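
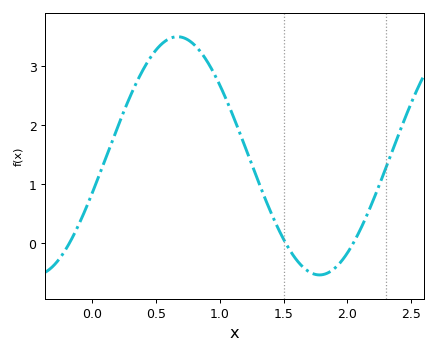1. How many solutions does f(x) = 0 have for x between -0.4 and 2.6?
3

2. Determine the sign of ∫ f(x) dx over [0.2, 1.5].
positive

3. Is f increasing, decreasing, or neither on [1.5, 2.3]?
neither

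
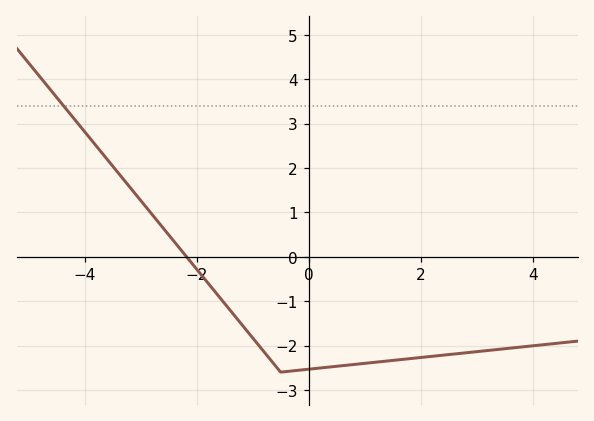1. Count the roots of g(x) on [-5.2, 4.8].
1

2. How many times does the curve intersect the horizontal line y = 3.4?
1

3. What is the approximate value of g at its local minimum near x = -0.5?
-2.6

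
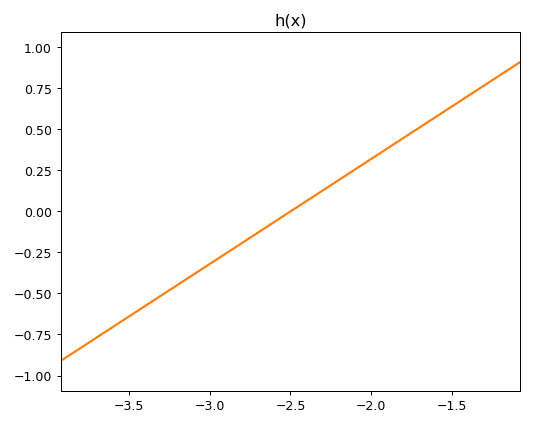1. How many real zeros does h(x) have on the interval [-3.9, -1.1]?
1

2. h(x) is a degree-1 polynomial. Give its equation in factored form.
y = 0.64(x + 2.5)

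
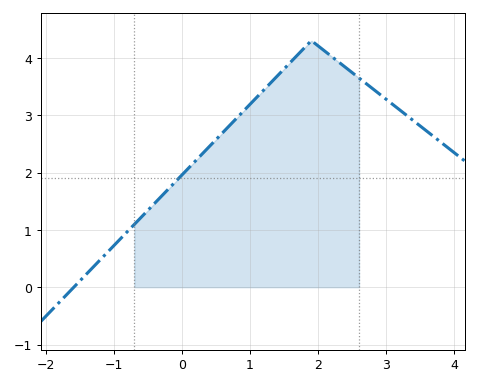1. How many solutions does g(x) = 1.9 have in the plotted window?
1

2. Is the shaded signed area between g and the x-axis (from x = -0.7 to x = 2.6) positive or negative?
positive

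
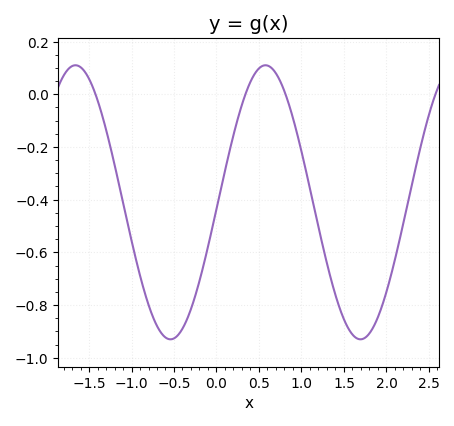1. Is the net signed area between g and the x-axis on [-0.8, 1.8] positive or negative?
negative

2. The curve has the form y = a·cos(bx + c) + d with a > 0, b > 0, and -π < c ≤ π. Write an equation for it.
y = 0.52cos(2.8x - 1.6) - 0.41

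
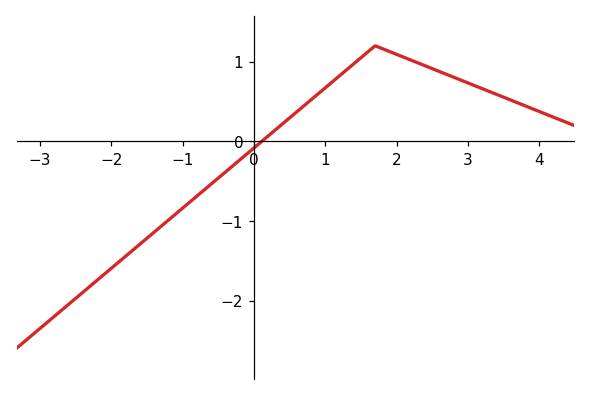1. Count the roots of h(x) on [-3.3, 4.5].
1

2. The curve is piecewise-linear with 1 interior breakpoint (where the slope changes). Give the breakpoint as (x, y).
(1.7, 1.2)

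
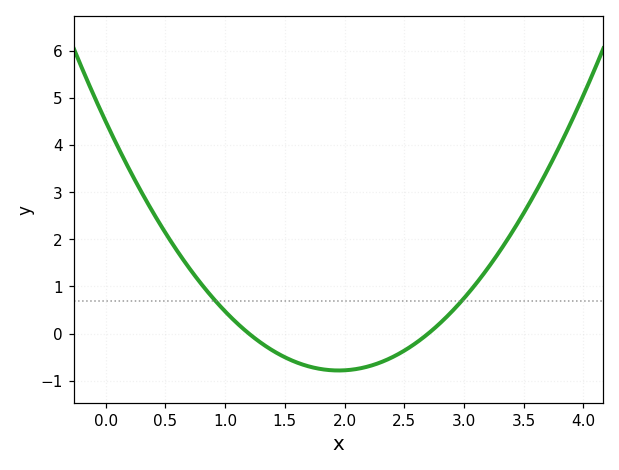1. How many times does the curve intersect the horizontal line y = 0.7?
2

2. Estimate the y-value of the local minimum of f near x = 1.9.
-0.8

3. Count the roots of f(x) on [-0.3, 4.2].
2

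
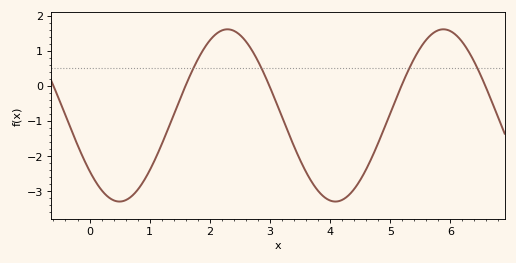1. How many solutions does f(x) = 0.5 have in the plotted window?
4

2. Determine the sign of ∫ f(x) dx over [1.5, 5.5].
negative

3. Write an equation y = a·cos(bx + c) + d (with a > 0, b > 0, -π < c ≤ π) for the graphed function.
y = 2.45cos(1.8x + 2.3) - 0.84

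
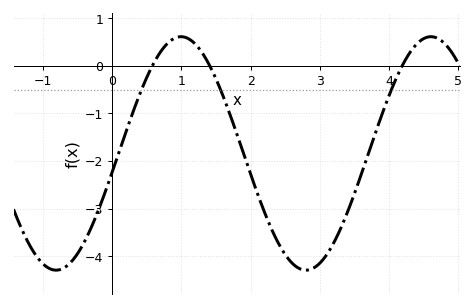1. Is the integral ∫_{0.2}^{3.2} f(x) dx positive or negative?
negative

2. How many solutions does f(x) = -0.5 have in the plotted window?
3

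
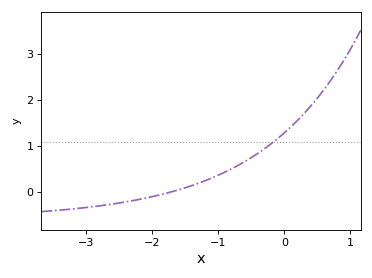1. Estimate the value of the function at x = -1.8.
-0.023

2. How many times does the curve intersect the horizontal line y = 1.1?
1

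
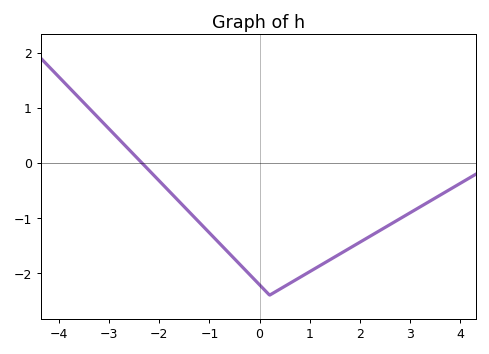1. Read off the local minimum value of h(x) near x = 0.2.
-2.4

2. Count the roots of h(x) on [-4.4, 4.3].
1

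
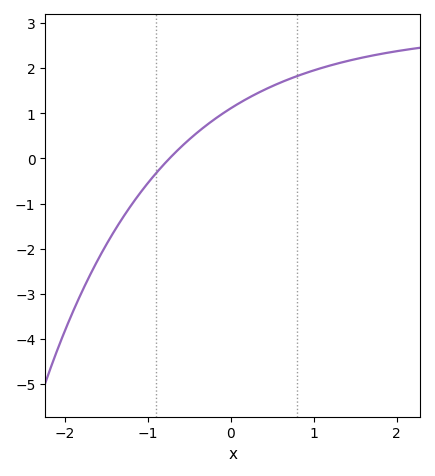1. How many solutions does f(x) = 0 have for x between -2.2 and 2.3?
1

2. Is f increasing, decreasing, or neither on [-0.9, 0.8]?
increasing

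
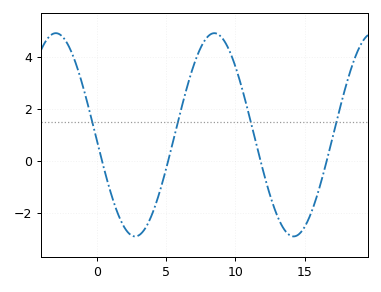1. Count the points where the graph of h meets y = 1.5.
4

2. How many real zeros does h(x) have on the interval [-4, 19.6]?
4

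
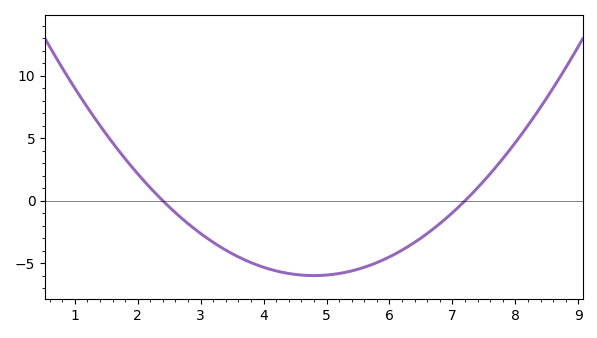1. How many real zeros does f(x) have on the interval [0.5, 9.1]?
2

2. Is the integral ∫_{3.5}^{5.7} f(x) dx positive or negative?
negative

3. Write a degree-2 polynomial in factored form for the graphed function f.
y = 1.04(x - 2.4)(x - 7.2)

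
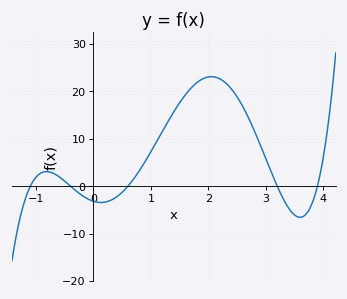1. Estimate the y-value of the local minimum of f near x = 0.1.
-3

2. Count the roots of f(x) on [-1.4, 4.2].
5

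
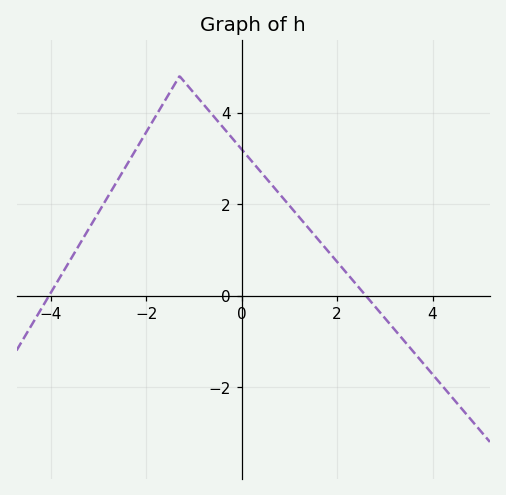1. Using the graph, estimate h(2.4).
0.2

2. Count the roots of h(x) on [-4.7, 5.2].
2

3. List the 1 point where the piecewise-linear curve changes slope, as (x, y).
(-1.3, 4.8)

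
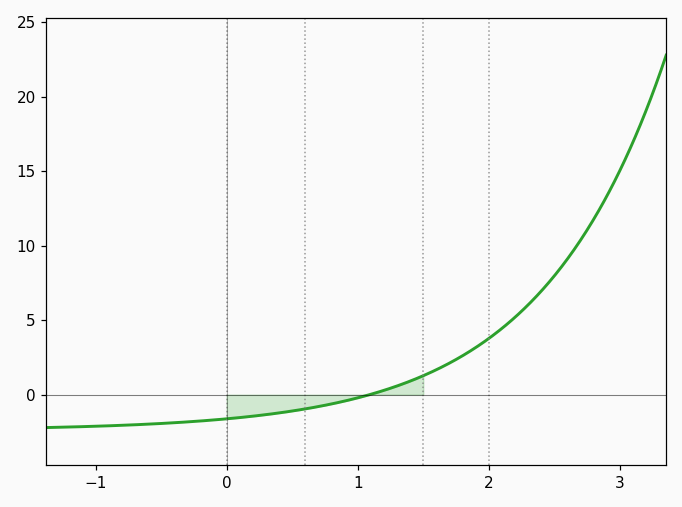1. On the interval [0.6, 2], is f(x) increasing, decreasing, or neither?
increasing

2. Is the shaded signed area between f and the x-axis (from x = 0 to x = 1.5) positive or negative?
negative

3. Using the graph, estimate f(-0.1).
-1.5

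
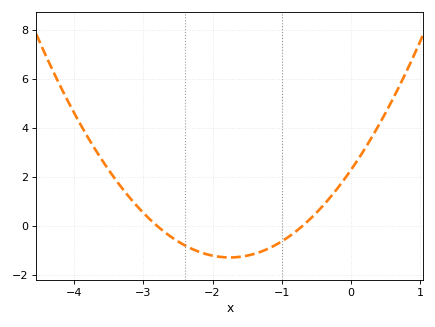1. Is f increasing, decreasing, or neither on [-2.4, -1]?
neither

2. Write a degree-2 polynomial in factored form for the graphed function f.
y = 1.17(x + 2.8)(x + 0.7)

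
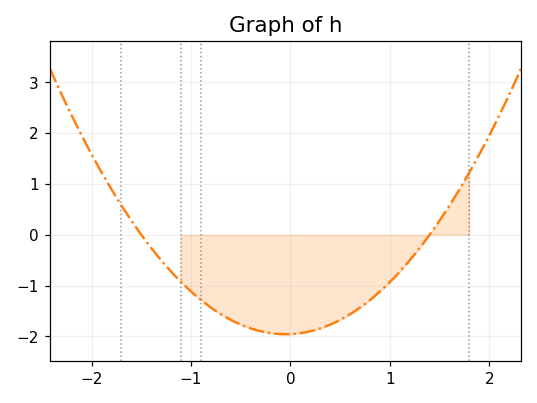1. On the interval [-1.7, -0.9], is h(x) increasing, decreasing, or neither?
decreasing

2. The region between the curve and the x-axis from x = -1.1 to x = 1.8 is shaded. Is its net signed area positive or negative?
negative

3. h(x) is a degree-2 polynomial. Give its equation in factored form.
y = 0.93(x + 1.5)(x - 1.4)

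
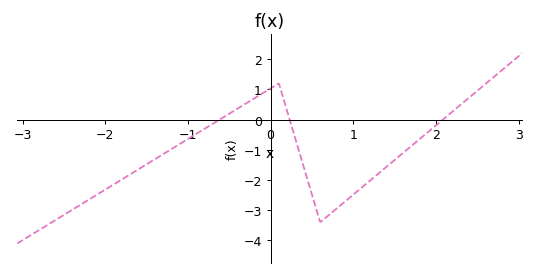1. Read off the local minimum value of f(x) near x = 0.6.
-3.4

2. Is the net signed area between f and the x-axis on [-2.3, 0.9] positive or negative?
negative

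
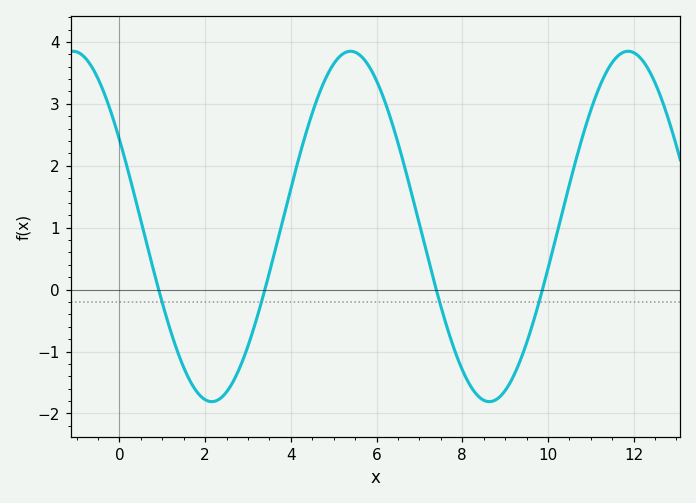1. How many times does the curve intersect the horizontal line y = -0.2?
4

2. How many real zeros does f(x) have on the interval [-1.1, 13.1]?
4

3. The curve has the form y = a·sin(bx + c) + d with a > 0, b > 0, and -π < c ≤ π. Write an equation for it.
y = 2.83sin(0.97x + 2.6) + 1.02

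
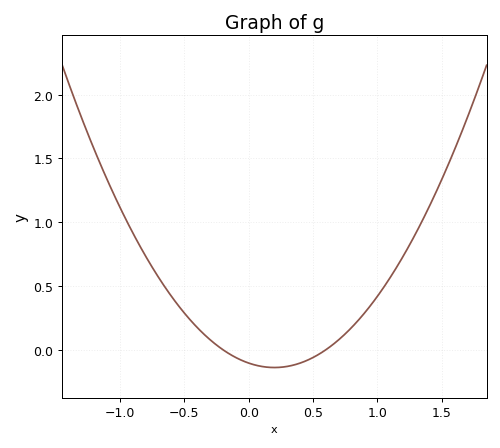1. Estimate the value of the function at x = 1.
0.418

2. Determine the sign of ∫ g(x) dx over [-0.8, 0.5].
positive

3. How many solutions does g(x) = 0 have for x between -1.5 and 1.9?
2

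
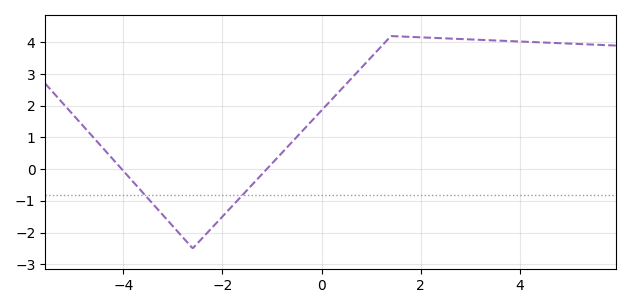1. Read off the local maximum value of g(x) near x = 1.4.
4.2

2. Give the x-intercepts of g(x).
-4.03, -1.11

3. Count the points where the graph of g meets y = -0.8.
2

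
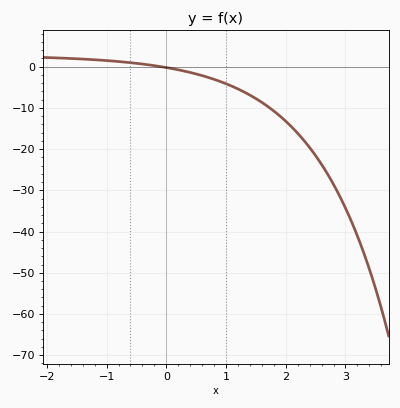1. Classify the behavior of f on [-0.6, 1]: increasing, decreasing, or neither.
decreasing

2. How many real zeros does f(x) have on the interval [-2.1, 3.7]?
1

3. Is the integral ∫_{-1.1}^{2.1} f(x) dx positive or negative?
negative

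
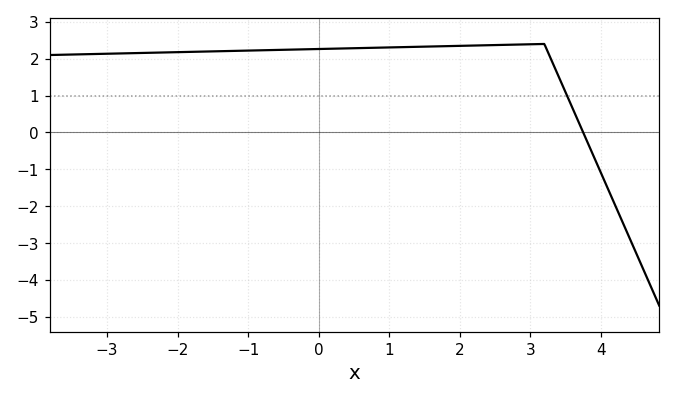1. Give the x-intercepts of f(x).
3.8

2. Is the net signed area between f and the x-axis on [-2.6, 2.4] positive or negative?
positive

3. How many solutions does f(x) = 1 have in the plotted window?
1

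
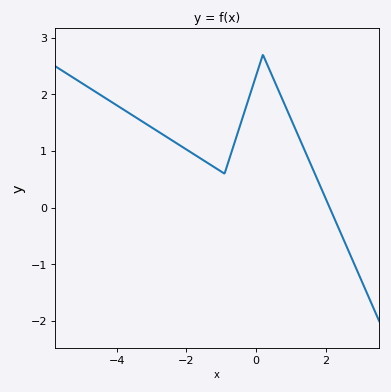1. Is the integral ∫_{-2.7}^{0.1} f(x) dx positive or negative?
positive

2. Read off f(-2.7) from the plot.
1.3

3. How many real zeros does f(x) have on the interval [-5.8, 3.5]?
1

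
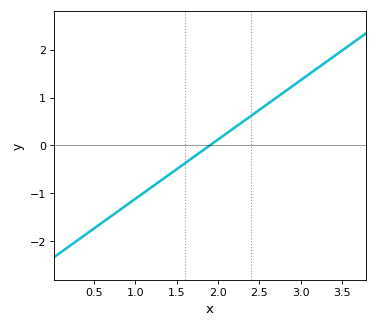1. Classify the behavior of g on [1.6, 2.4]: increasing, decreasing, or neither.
increasing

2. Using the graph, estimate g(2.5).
0.744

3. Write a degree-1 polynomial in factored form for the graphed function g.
y = 1.24(x - 1.9)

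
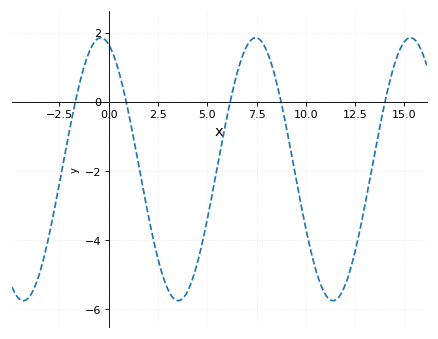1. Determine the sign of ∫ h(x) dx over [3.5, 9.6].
negative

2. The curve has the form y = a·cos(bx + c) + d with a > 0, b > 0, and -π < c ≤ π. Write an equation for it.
y = 3.8cos(0.8x + 0.32) - 1.95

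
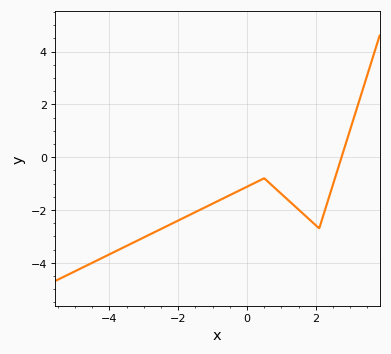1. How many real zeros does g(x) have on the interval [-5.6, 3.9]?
1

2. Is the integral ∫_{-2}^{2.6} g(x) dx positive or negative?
negative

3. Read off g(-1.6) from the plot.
-2.14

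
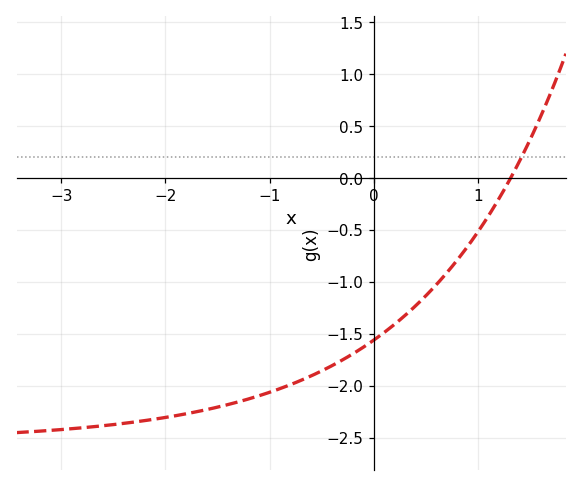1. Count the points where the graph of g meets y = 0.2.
1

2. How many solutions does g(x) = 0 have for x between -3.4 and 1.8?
1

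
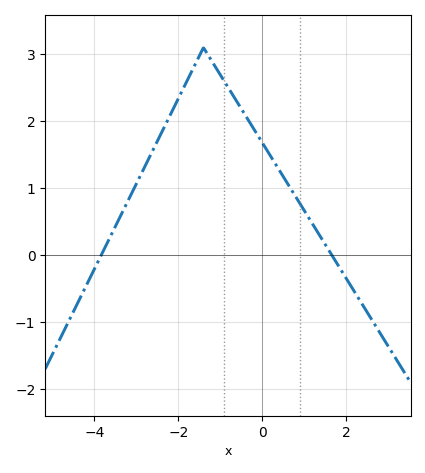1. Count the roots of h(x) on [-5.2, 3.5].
2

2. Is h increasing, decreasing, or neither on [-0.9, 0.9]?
decreasing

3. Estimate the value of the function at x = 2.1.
-0.4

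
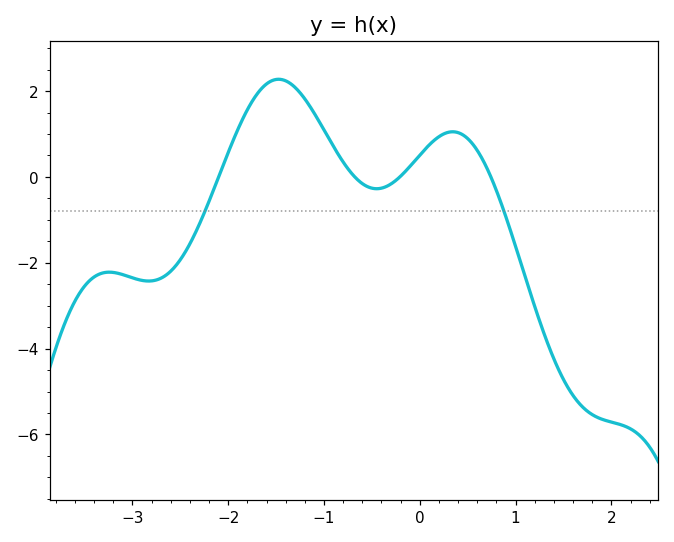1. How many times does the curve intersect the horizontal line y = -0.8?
2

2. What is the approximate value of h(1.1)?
-2.4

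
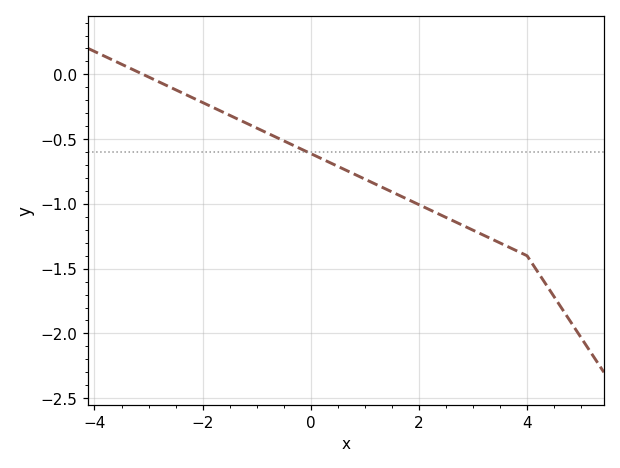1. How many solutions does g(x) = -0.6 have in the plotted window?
1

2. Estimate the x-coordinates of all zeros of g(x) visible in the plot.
-3.1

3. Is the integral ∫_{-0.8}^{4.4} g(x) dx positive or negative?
negative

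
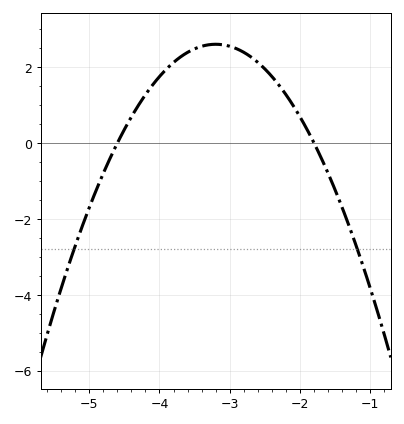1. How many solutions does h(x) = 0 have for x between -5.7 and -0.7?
2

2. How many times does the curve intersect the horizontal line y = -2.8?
2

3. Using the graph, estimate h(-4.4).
0.692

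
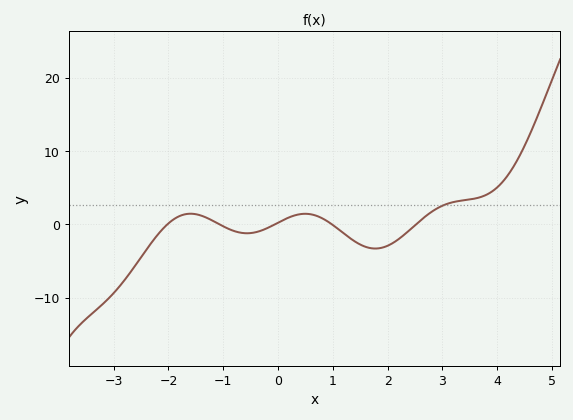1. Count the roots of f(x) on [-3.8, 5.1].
5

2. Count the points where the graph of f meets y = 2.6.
1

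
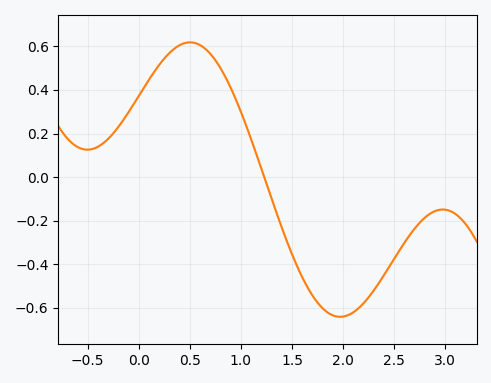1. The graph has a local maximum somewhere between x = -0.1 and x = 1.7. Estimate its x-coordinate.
0.5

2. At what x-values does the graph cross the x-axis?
1.2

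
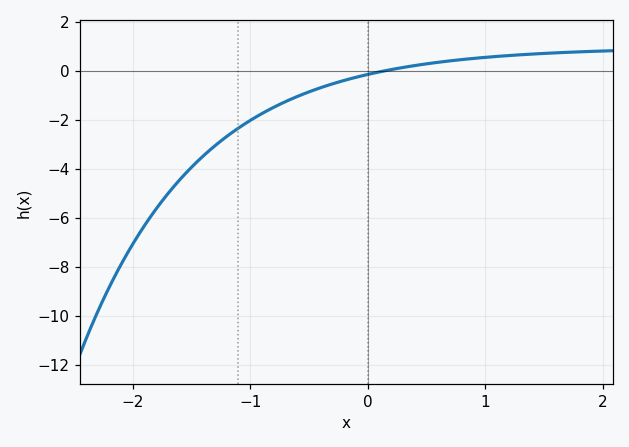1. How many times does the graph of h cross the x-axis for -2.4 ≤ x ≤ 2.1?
1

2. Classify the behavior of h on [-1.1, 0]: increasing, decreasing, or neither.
increasing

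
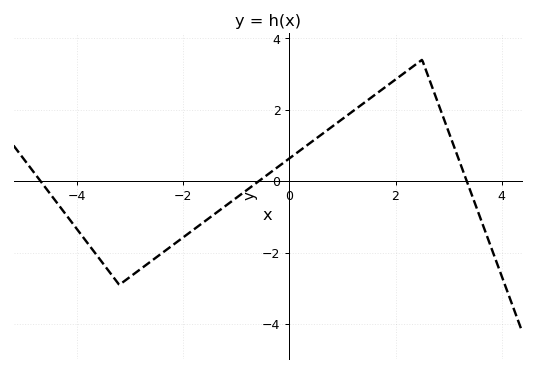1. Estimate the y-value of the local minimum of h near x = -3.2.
-2.9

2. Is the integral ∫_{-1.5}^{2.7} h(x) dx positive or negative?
positive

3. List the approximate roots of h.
-4.68, -0.576, 3.34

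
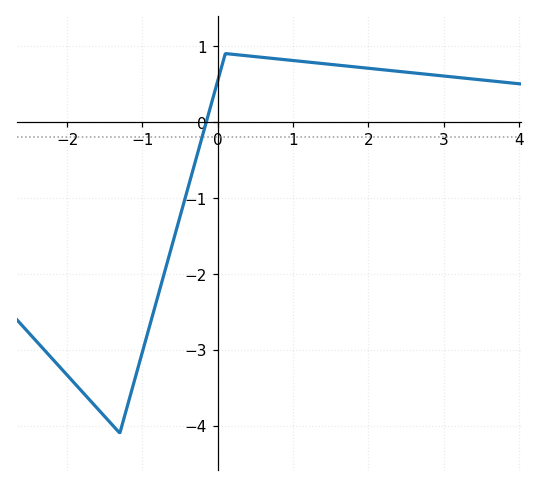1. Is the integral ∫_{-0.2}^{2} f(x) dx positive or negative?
positive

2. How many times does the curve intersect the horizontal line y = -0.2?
1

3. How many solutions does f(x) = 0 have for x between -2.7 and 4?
1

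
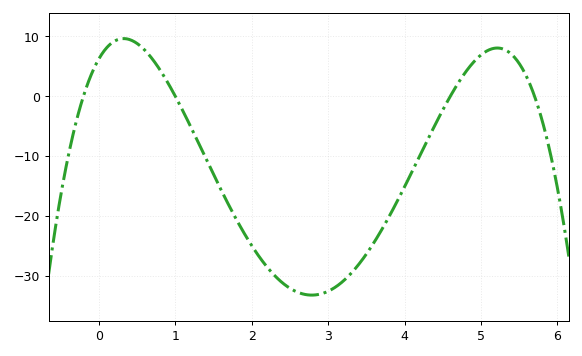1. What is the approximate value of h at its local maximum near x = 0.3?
10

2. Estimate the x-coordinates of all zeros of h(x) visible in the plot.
-0.2, 1, 4.6, 5.7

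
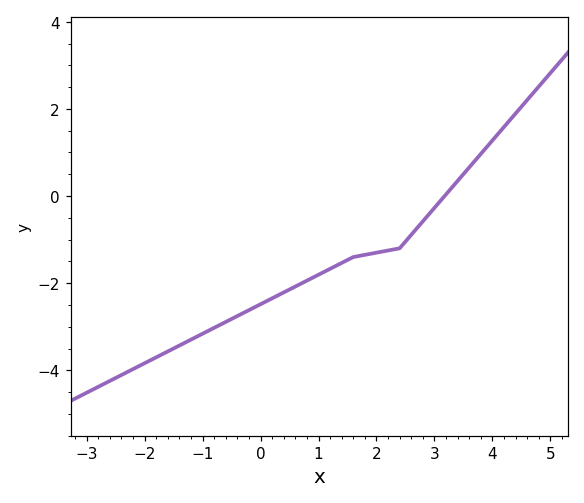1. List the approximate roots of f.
3.18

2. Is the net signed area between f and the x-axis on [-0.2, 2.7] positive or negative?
negative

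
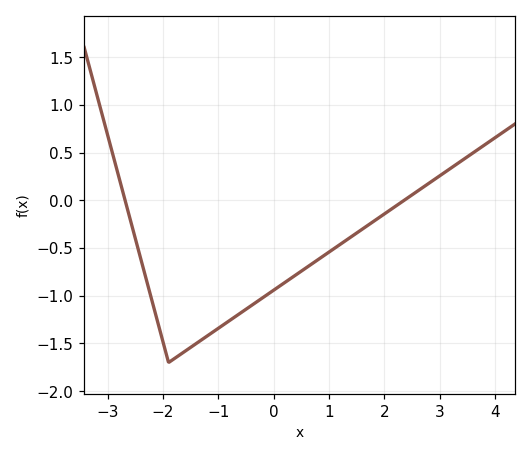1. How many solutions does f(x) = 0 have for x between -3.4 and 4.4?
2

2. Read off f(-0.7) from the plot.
-1.22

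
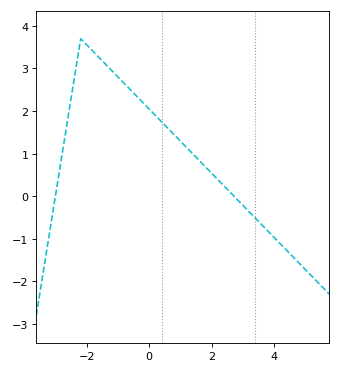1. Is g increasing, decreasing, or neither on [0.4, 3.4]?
decreasing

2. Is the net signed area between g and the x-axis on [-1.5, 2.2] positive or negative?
positive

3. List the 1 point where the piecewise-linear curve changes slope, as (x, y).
(-2.2, 3.7)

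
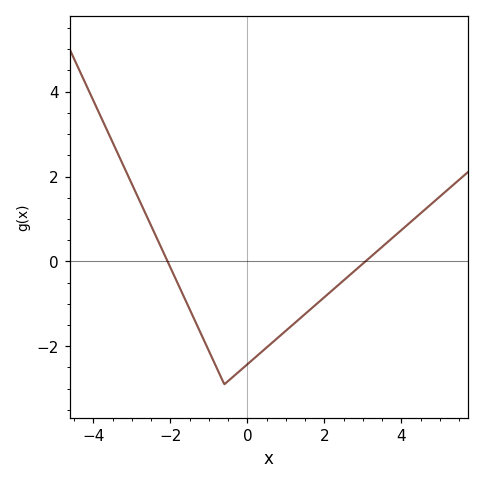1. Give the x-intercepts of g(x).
-2.07, 3.07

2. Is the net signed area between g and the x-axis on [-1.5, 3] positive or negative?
negative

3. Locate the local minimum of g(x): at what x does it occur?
-0.6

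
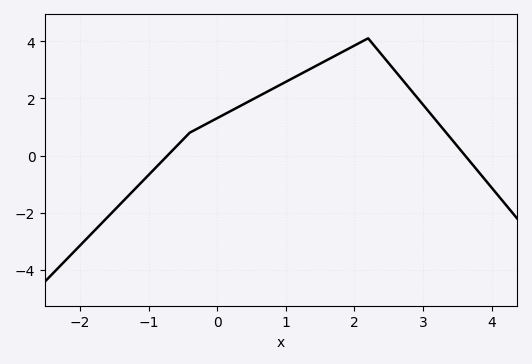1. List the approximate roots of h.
-0.7, 3.6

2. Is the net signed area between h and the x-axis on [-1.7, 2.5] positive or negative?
positive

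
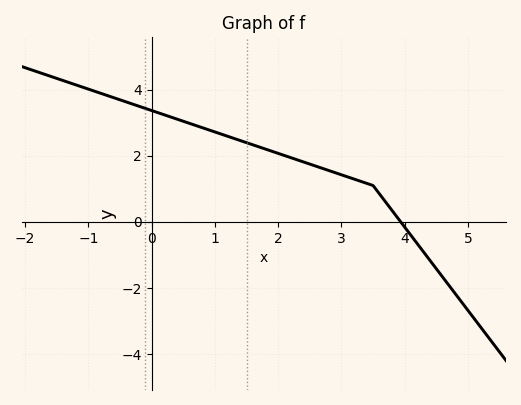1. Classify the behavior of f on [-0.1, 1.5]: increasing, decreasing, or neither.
decreasing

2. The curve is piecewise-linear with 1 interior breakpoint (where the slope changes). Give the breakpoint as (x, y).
(3.5, 1.1)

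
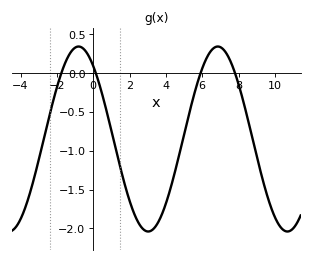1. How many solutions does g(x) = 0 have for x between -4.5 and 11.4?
4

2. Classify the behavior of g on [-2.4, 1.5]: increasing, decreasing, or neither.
neither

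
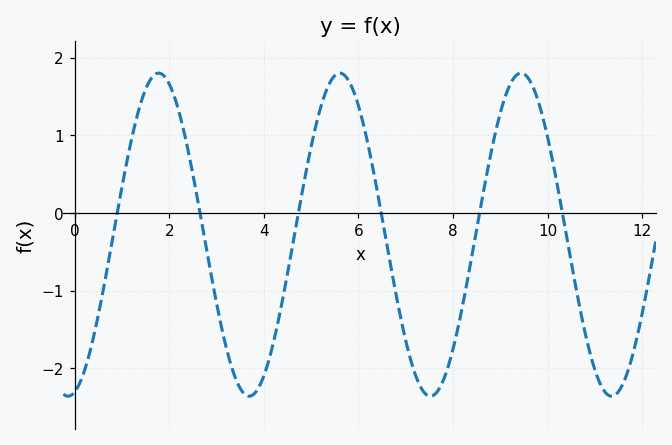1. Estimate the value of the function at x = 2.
1.66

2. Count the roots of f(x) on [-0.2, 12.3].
6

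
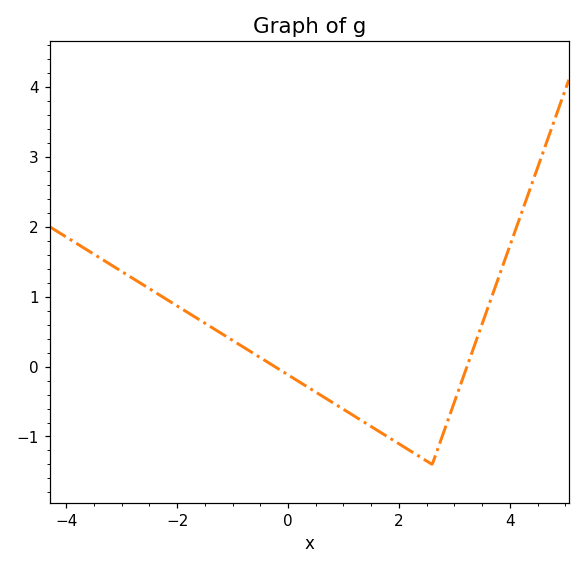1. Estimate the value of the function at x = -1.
0.374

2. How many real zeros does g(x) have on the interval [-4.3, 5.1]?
2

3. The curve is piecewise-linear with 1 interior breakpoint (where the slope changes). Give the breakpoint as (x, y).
(2.6, -1.4)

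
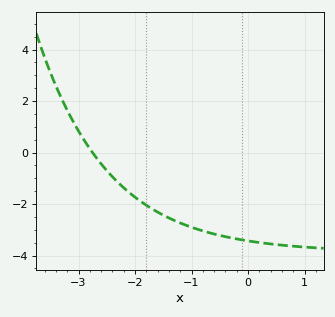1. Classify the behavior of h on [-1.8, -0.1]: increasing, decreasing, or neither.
decreasing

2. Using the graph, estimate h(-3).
0.837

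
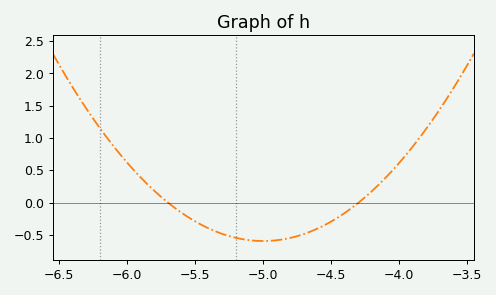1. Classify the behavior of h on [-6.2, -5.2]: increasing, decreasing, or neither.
decreasing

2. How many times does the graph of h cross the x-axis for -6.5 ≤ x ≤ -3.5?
2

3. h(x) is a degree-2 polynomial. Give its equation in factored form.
y = 1.21(x + 5.7)(x + 4.3)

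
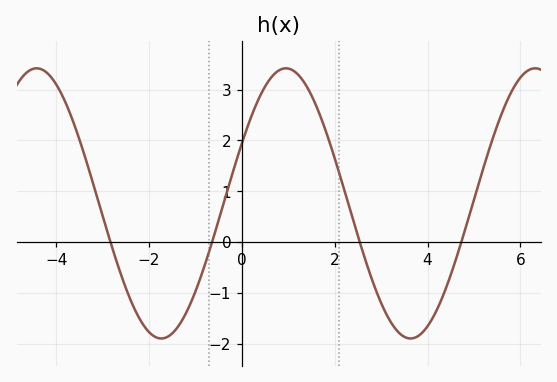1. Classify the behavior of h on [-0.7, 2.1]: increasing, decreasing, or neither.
neither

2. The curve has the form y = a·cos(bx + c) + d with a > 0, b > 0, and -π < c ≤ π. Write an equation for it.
y = 2.66cos(1.17x - 1.11) + 0.76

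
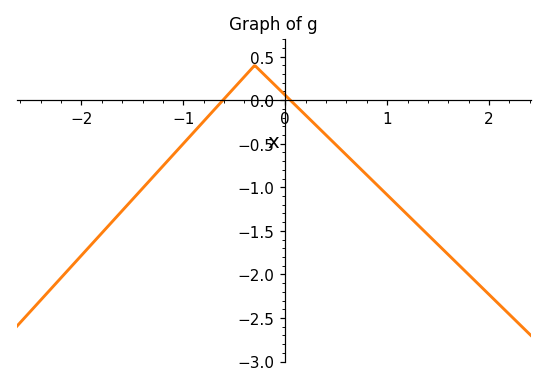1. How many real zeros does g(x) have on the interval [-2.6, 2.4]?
2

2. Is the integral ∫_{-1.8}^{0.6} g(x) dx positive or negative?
negative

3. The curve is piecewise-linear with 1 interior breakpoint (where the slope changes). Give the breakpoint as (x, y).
(-0.3, 0.4)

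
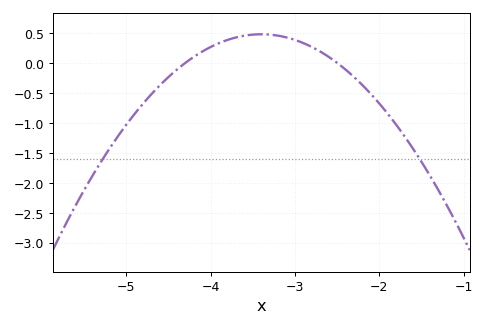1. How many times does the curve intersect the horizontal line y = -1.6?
2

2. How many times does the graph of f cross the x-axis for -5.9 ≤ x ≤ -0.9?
2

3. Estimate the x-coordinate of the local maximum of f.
-3.4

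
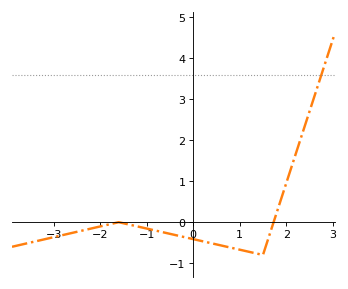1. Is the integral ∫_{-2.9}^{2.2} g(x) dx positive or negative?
negative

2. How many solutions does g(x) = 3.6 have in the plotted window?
1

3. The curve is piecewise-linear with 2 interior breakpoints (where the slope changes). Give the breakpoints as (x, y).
(-1.6, 0); (1.5, -0.8)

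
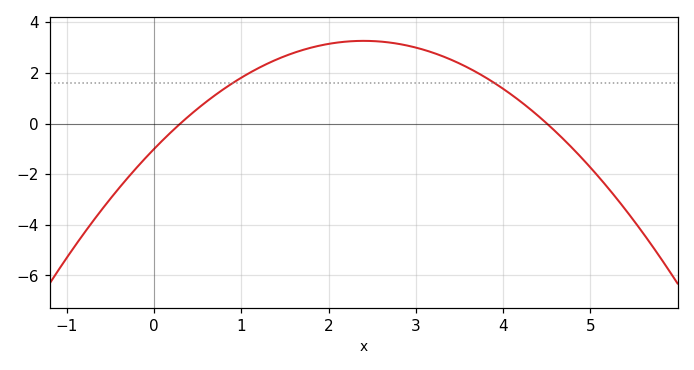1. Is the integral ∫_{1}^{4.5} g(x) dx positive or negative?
positive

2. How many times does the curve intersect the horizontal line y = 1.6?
2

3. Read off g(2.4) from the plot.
3.2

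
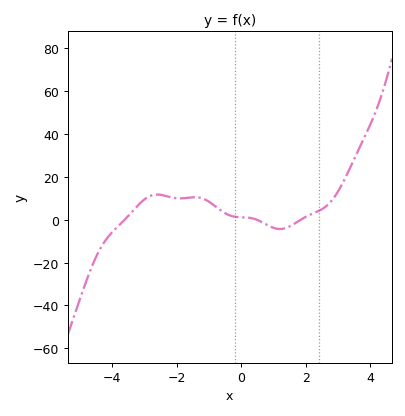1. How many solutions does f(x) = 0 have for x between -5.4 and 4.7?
3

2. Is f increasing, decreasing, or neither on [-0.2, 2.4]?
neither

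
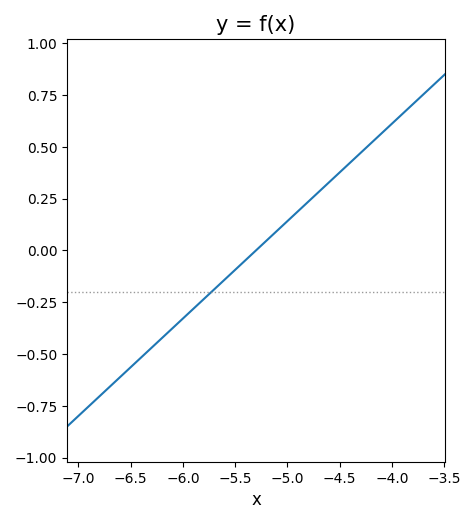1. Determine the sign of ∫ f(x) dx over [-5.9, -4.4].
positive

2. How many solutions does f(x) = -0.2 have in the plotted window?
1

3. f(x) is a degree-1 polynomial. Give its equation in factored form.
y = 0.47(x + 5.3)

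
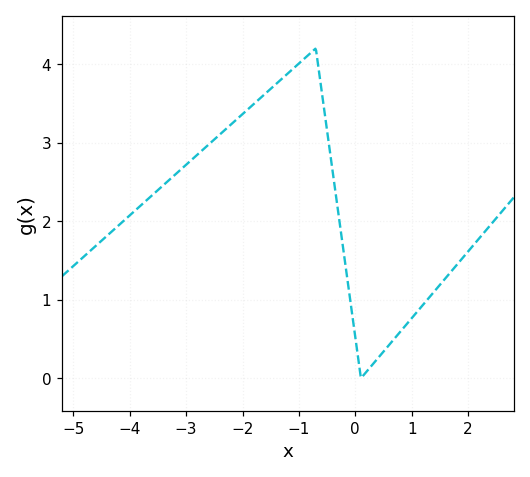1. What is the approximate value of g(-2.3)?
3.17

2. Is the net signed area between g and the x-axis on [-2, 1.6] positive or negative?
positive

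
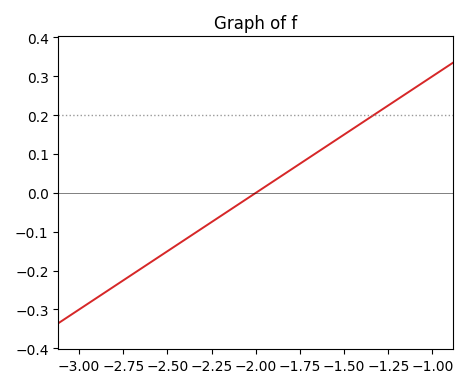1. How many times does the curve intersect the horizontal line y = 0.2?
1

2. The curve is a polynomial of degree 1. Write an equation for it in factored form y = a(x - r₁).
y = 0.3(x + 2)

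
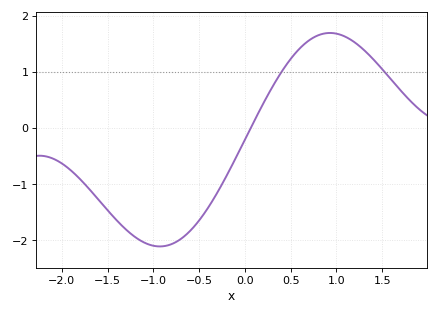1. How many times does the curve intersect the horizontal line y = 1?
2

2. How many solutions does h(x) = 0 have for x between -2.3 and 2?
1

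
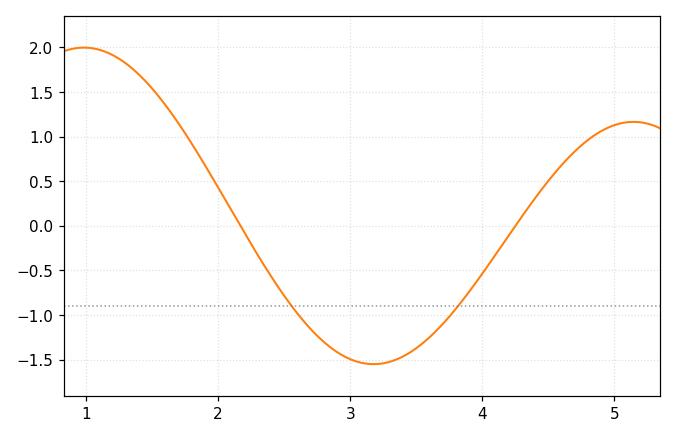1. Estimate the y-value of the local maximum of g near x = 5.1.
1.17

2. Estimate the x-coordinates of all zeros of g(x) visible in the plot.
2.17, 4.25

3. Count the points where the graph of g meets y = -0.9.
2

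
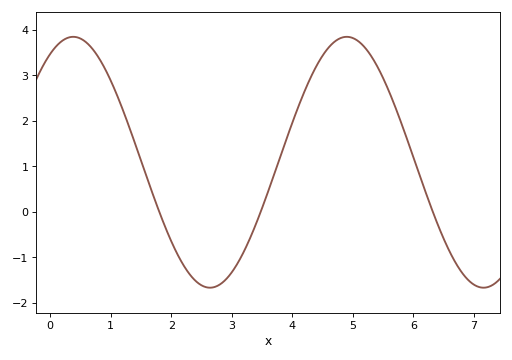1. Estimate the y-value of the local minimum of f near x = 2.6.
-1.7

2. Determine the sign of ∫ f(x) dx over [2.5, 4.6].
positive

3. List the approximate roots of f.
1.8, 3.4, 6.4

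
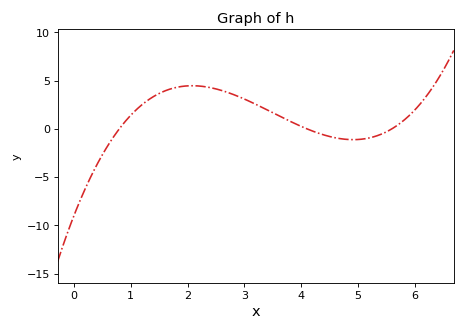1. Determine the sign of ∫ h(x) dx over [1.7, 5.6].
positive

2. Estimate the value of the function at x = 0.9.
0.737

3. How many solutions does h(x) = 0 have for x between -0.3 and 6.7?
3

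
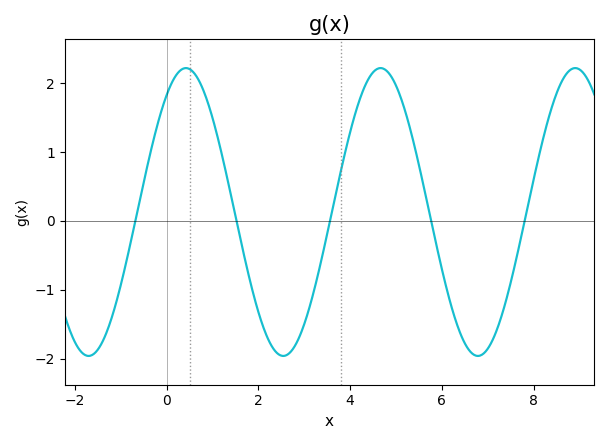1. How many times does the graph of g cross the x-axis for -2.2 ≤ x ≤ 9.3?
5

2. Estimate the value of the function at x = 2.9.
-1.7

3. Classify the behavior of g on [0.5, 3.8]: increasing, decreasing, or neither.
neither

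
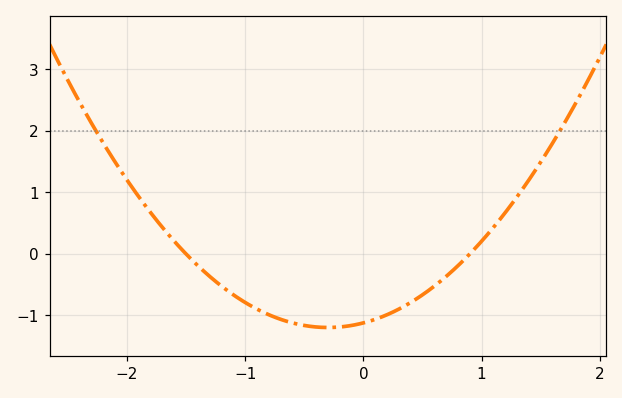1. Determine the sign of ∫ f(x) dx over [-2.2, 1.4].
negative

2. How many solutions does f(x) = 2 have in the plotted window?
2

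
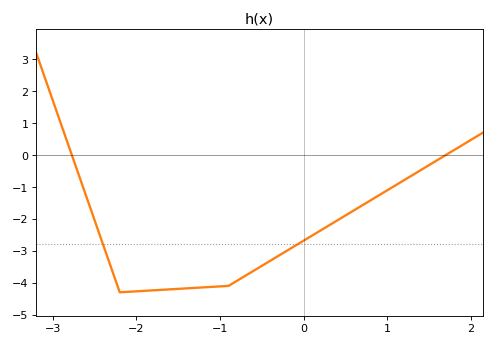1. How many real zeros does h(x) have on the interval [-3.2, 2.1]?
2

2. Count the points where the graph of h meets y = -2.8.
2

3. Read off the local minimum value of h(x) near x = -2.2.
-4.3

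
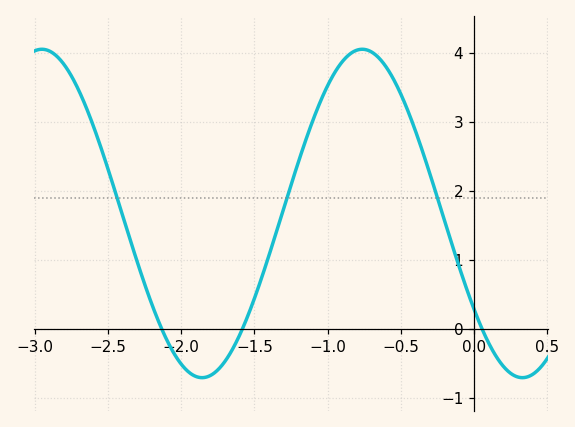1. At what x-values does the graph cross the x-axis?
-2.15, -1.6, 0.05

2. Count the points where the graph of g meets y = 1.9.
3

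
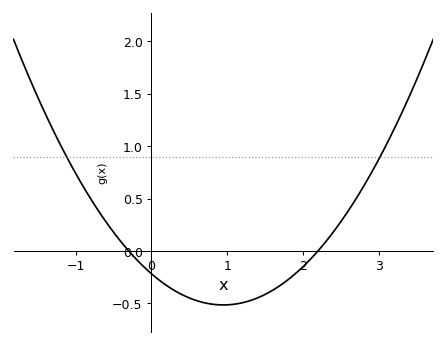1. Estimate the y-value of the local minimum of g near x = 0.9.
-0.516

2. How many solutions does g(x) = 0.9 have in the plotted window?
2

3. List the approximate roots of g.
-0.3, 2.2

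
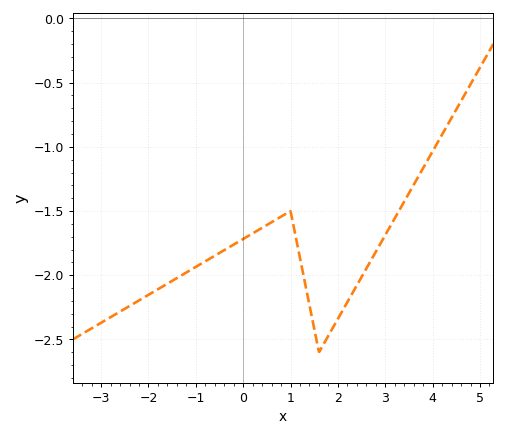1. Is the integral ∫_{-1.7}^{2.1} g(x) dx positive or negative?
negative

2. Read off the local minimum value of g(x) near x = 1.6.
-2.6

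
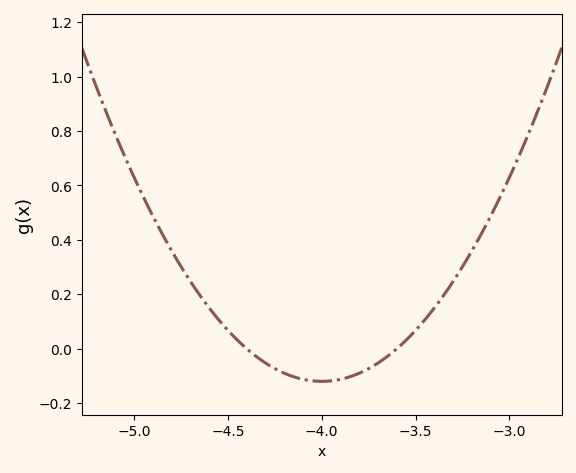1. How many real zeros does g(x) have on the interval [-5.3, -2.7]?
2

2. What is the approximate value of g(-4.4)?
0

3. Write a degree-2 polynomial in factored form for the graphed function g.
y = 0.75(x + 4.4)(x + 3.6)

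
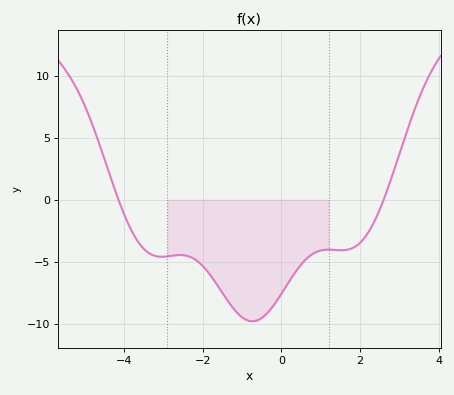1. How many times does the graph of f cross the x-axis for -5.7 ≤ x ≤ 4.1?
2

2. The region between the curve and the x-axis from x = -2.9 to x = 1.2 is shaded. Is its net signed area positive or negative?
negative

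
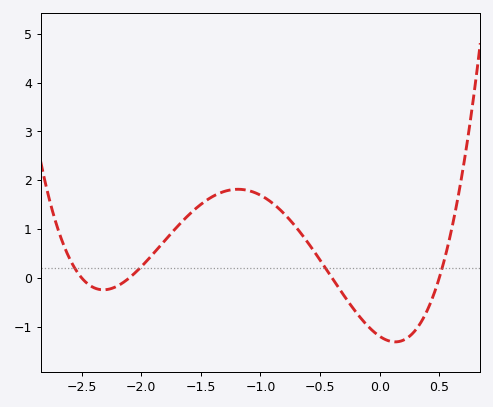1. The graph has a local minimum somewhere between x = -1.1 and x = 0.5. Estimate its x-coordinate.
0.15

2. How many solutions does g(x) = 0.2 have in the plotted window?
4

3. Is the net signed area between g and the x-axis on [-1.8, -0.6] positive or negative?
positive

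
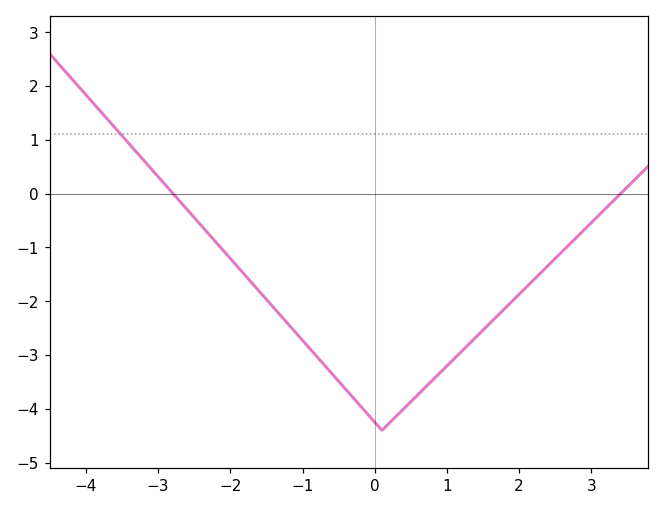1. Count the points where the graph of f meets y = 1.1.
1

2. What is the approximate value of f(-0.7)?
-3.18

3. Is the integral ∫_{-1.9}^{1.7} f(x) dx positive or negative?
negative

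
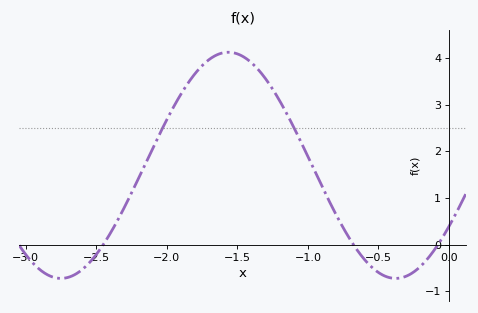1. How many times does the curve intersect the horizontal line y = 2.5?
2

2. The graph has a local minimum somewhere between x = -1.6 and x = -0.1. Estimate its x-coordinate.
-0.378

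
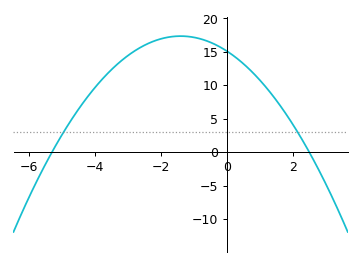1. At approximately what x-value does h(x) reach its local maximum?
-1.4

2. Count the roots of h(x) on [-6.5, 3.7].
2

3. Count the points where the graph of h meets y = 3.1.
2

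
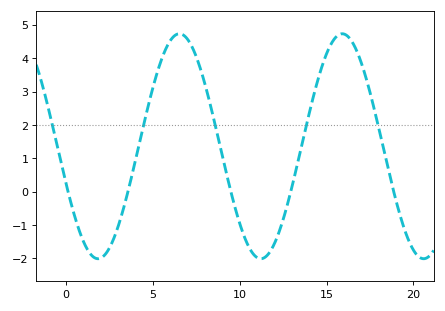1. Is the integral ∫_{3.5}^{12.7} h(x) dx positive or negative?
positive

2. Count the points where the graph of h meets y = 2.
5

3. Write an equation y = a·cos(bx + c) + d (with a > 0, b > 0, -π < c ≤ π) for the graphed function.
y = 3.37cos(0.67x + 1.9) + 1.36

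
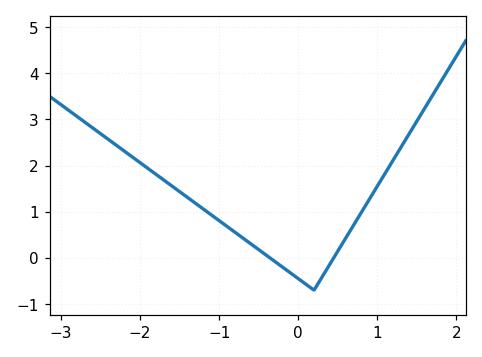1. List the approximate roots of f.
-0.357, 0.448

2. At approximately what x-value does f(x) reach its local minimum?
0.199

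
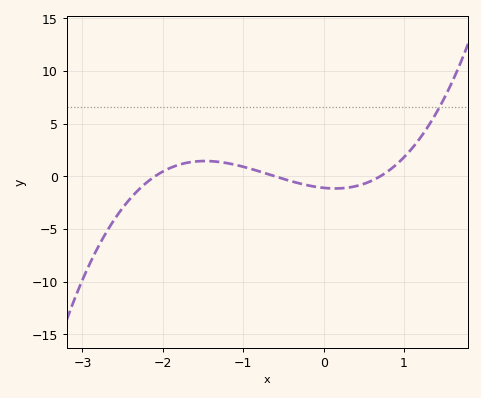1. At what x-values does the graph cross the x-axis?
-2.1, -0.6, 0.7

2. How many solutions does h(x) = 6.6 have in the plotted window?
1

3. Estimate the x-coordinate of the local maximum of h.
-1.48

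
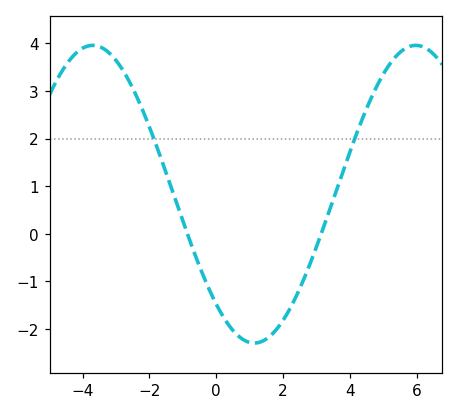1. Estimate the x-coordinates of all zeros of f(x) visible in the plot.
-0.8, 3.2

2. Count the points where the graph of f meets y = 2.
2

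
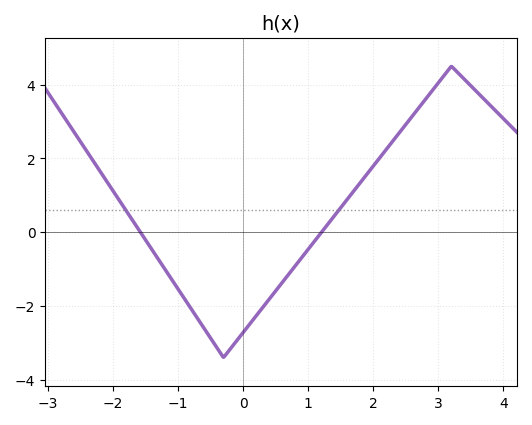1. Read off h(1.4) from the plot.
0.437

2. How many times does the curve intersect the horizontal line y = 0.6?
2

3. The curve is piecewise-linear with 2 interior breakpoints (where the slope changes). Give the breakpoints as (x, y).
(-0.3, -3.4); (3.2, 4.5)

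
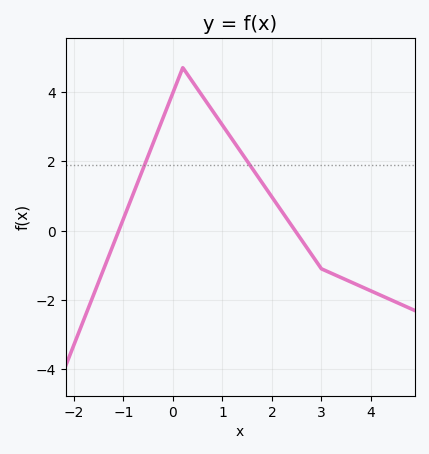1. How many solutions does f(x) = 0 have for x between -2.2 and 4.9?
2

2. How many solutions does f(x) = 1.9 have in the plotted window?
2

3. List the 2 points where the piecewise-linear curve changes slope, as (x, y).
(0.2, 4.7); (3, -1.1)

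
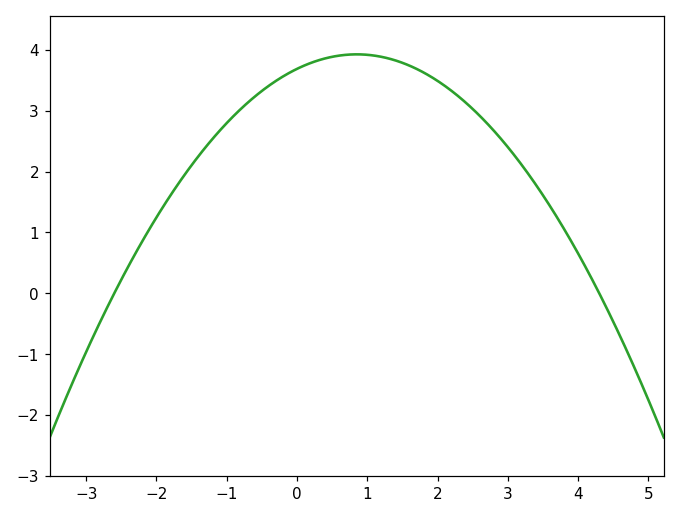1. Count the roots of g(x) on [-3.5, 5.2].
2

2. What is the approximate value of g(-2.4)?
0.442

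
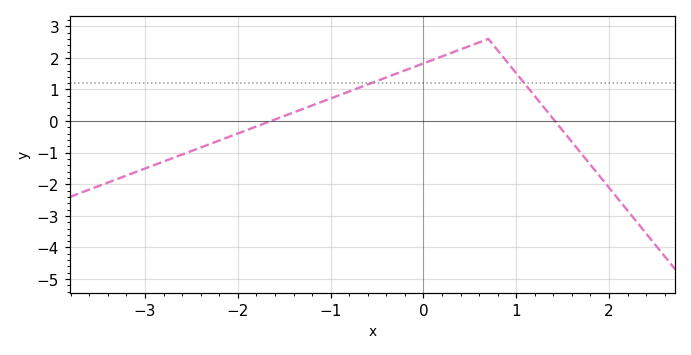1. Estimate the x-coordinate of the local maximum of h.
0.699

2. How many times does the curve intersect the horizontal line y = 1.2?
2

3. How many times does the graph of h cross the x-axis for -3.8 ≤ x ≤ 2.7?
2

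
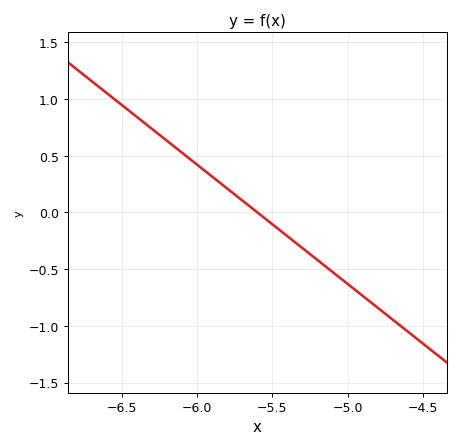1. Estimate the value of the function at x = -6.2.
0.65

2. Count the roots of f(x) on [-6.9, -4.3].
1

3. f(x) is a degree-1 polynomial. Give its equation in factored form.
y = -1.05(x + 5.6)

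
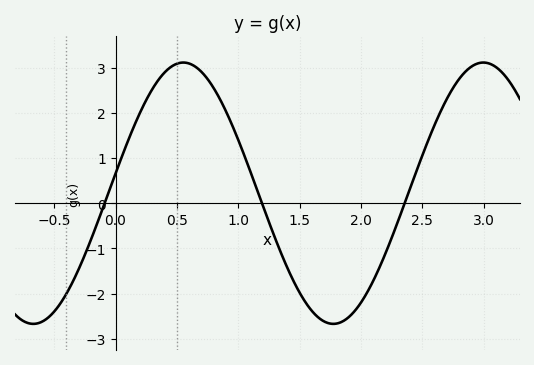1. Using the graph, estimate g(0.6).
3.1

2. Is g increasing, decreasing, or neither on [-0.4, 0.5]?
increasing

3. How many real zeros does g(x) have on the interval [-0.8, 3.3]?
3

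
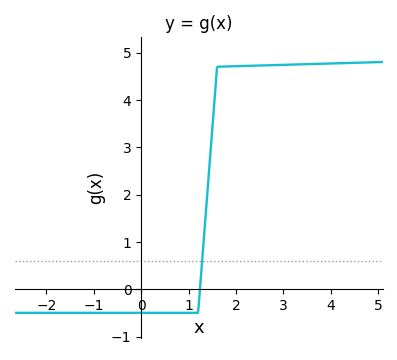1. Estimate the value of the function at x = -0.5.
-0.5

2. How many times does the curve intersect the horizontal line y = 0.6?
1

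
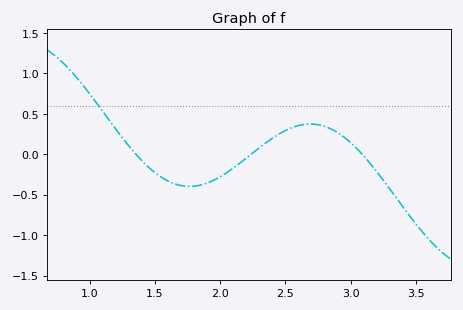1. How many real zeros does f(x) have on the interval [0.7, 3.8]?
3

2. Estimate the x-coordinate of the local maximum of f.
2.7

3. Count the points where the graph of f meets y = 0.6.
1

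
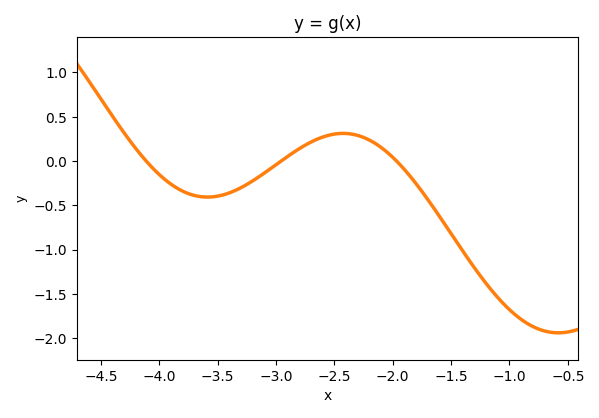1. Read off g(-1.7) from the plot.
-0.45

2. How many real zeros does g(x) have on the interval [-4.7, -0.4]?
3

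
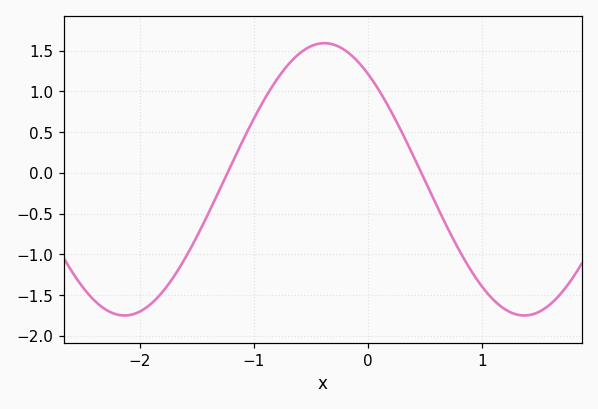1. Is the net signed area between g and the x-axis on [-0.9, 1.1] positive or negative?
positive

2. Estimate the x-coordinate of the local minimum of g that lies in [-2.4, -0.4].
-2.14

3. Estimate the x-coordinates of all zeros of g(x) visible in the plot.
-1.23, 0.47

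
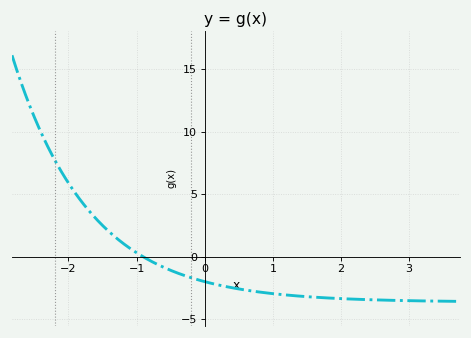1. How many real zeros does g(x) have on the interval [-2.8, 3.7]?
1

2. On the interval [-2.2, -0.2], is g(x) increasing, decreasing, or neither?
decreasing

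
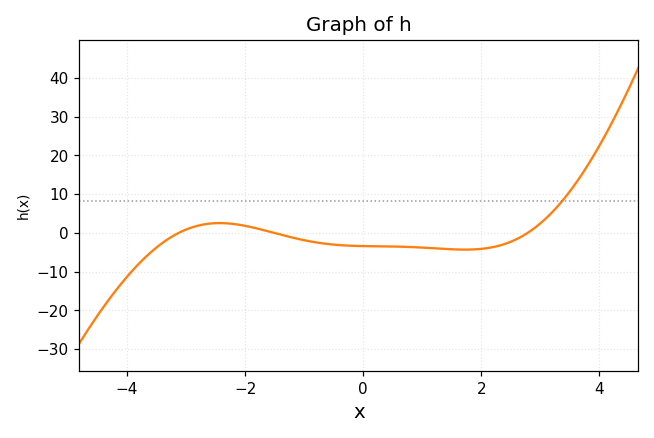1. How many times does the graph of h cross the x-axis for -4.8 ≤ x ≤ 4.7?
3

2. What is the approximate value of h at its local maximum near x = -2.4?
2.51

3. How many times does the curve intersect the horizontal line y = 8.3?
1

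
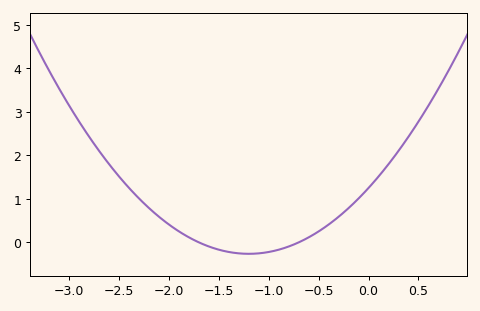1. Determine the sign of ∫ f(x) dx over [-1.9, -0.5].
negative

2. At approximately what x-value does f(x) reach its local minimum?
-1.2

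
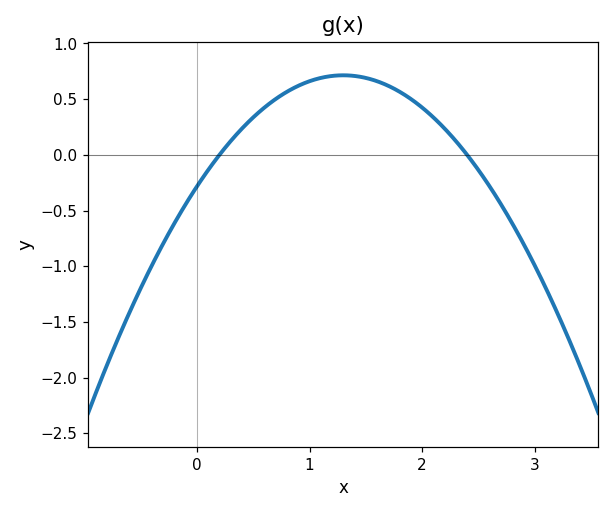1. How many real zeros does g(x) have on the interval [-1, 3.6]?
2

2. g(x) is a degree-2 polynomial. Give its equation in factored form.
y = -0.59(x - 0.2)(x - 2.4)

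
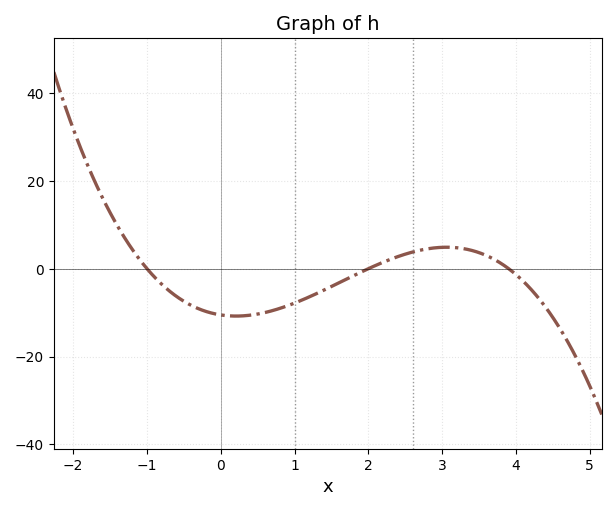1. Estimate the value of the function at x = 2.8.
4.51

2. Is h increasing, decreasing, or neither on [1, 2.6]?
increasing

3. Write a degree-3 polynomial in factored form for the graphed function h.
y = -1.35(x + 1)(x - 2)(x - 3.9)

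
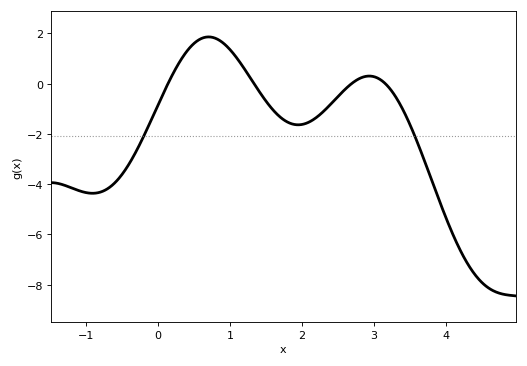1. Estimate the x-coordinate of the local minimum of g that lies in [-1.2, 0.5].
-0.9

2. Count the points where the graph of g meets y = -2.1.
2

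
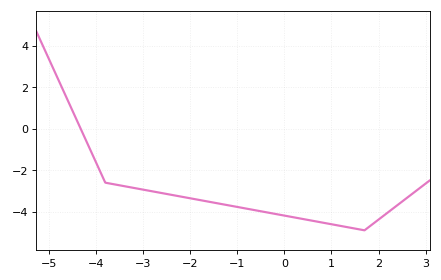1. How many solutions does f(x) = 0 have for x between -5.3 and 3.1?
1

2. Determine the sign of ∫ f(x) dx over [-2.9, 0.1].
negative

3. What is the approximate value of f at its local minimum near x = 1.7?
-4.8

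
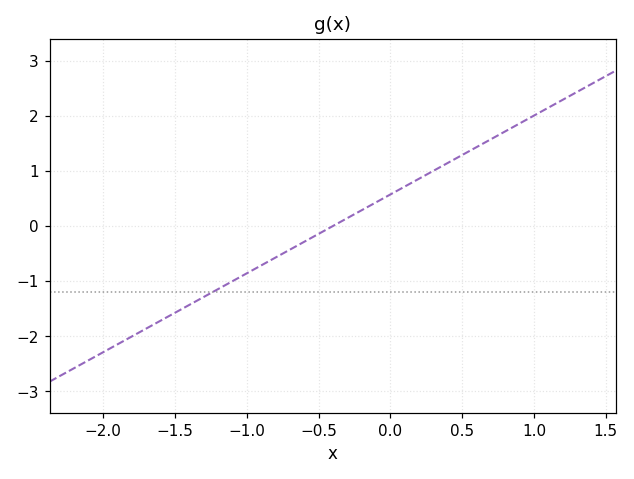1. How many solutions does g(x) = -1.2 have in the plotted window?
1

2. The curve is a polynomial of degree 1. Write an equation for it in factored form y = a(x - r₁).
y = 1.43(x + 0.4)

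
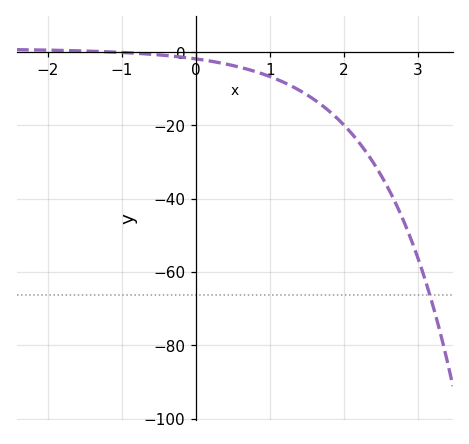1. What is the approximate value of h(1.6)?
-12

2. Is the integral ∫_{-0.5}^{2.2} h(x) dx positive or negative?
negative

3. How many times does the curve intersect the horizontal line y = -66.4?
1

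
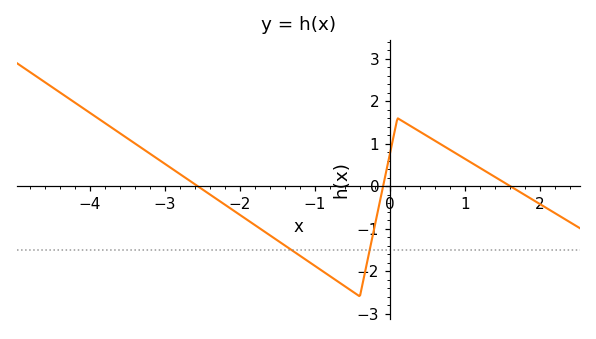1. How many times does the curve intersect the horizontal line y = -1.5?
2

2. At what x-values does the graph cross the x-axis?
-2.56, -0.09, 1.6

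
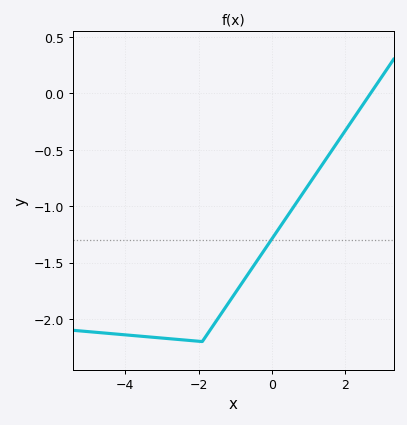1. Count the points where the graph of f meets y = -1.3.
1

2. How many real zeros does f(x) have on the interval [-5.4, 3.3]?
1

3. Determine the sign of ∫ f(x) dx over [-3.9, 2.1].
negative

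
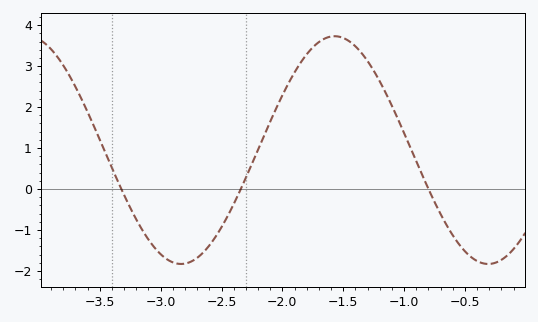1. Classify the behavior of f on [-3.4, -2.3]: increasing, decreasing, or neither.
neither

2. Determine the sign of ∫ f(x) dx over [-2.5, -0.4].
positive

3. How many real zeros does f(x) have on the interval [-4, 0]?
3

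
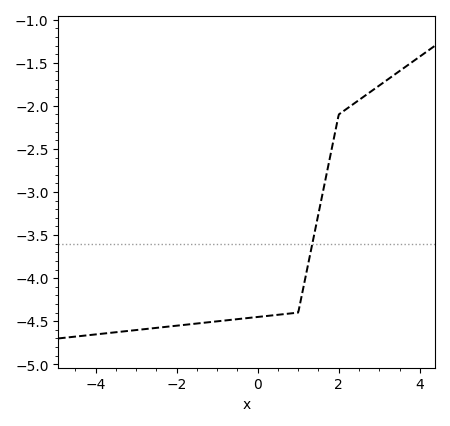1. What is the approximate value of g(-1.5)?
-4.53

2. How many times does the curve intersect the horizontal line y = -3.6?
1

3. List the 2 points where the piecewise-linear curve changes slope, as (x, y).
(1, -4.4); (2, -2.1)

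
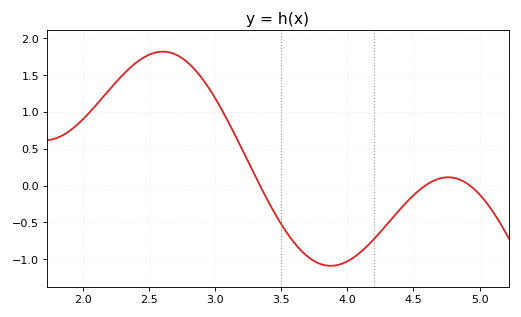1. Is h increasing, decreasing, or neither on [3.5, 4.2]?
neither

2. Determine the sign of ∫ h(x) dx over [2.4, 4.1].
positive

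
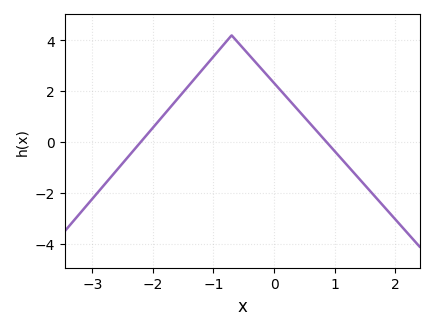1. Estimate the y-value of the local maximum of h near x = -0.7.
4.2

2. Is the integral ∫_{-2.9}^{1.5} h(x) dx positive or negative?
positive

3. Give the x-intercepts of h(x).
-2.2, 0.9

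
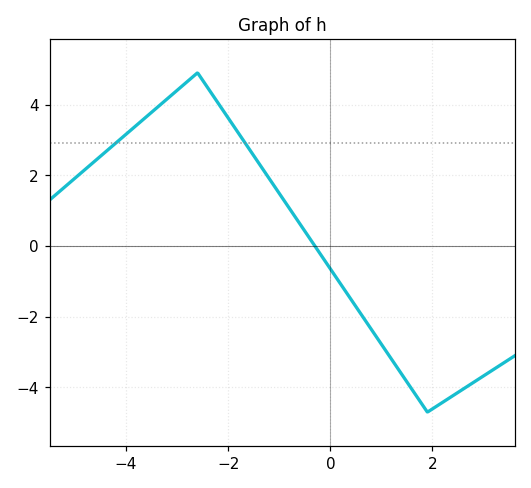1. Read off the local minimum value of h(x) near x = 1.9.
-4.7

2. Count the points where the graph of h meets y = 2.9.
2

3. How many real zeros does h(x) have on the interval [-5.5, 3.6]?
1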